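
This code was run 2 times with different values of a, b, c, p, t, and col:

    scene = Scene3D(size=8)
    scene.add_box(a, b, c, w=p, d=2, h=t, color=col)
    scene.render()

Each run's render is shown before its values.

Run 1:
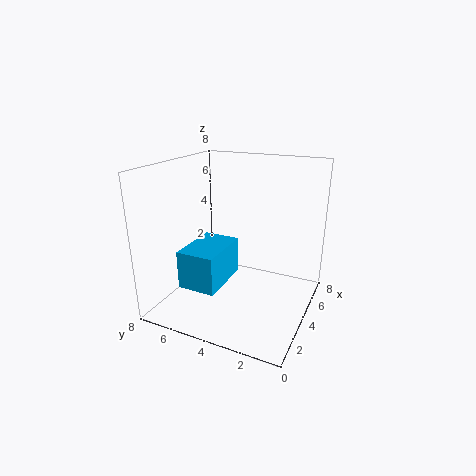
a = 1
b = 4
c = 2
p = 3
t = 2
col = 'deepskyblue'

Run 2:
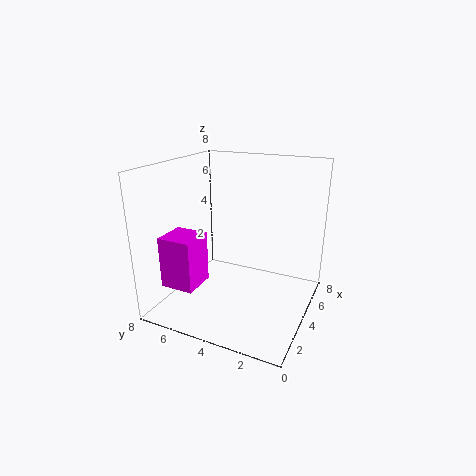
a = 2
b = 6
c = 1
p = 2
t = 3
col = 'magenta'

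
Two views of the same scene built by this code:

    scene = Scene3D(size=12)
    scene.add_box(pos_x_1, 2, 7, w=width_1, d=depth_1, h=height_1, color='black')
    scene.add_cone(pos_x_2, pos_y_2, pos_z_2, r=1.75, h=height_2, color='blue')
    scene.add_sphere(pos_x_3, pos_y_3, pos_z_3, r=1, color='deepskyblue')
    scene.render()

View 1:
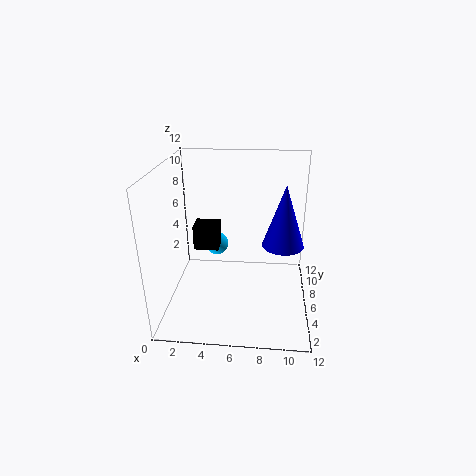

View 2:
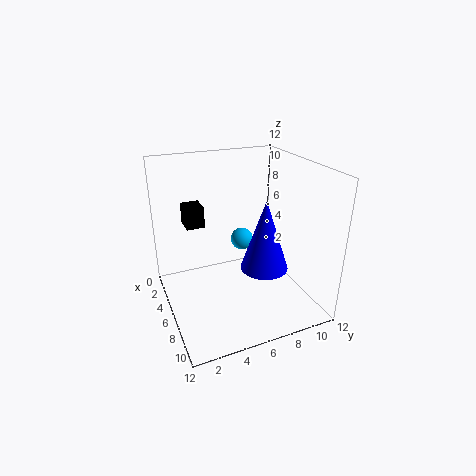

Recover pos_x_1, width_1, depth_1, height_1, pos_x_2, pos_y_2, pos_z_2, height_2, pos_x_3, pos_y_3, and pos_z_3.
pos_x_1 = 3.25; width_1 = 1.75; depth_1 = 1.5; height_1 = 1.75; pos_x_2 = 9.75; pos_y_2 = 6.5; pos_z_2 = 5.25; height_2 = 5.25; pos_x_3 = 4; pos_y_3 = 7.25; pos_z_3 = 4.75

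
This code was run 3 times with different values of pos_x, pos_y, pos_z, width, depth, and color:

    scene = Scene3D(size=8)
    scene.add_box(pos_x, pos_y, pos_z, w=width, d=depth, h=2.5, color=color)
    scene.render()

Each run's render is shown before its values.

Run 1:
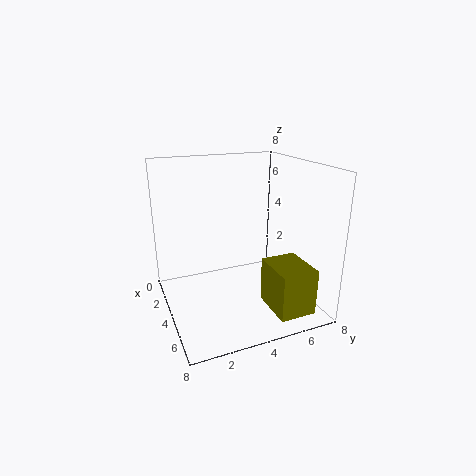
pos_x = 5; pos_y = 5; pos_z = 0.5; width = 2.5; depth = 2; color = 'olive'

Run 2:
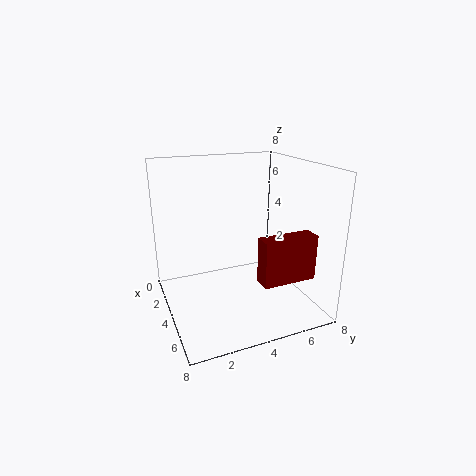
pos_x = 5.5; pos_y = 4.5; pos_z = 2; width = 1; depth = 3; color = 'maroon'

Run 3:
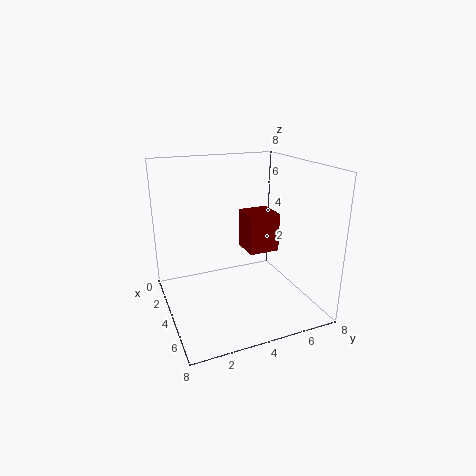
pos_x = 0.5; pos_y = 5.5; pos_z = 2; width = 2; depth = 2; color = 'maroon'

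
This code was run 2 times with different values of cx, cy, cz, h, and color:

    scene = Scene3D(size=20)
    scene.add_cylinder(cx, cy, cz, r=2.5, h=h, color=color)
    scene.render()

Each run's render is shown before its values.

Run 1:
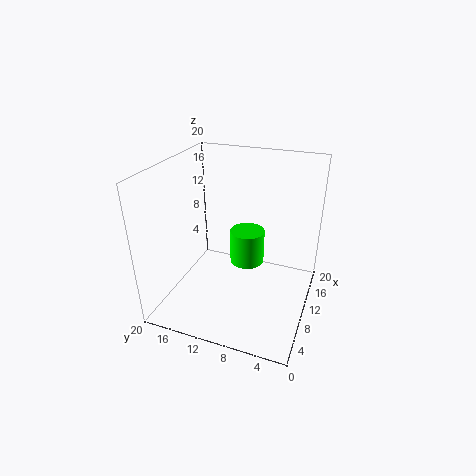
cx = 12.5
cy = 9.5
cz = 5
h = 5
color = 'lime'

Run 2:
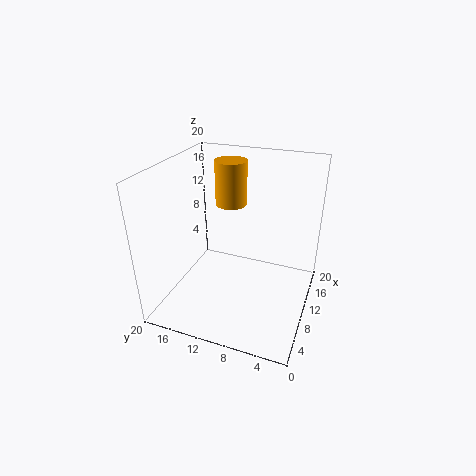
cx = 17.5
cy = 14
cz = 11.5
h = 7
color = 'orange'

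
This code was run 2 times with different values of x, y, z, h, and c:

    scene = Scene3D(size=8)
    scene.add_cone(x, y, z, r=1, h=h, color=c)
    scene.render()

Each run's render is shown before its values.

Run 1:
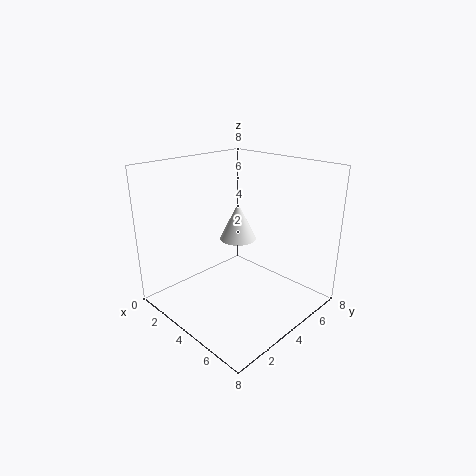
x = 4, y = 4, z = 4, h = 2, c = 'white'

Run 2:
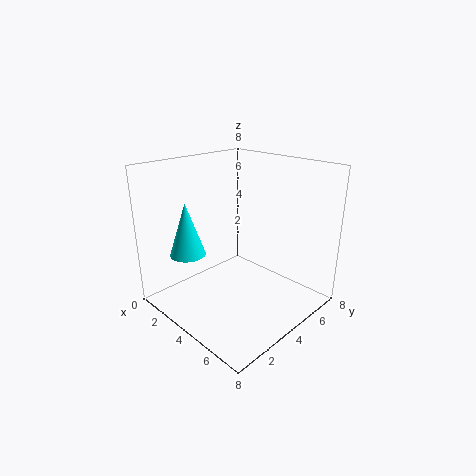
x = 2, y = 2, z = 3, h = 3, c = 'cyan'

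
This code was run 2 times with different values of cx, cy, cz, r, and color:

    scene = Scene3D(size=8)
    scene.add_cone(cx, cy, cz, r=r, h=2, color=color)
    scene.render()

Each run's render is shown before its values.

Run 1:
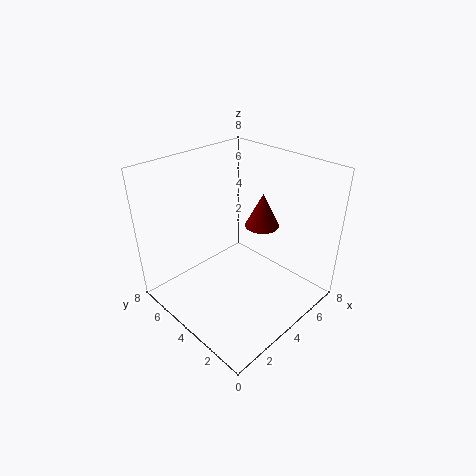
cx = 6; cy = 4; cz = 4; r = 1; color = 'maroon'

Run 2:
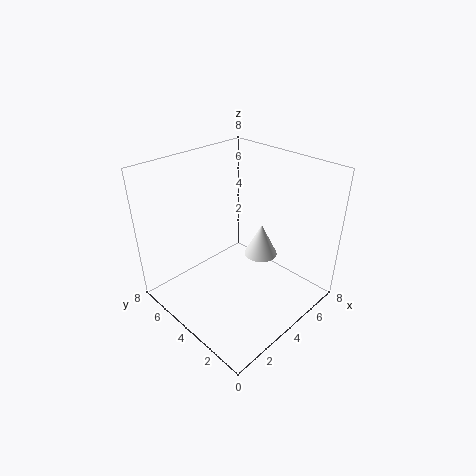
cx = 6; cy = 4; cz = 2; r = 1; color = 'white'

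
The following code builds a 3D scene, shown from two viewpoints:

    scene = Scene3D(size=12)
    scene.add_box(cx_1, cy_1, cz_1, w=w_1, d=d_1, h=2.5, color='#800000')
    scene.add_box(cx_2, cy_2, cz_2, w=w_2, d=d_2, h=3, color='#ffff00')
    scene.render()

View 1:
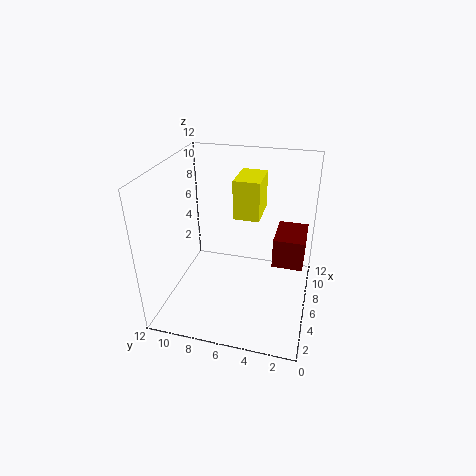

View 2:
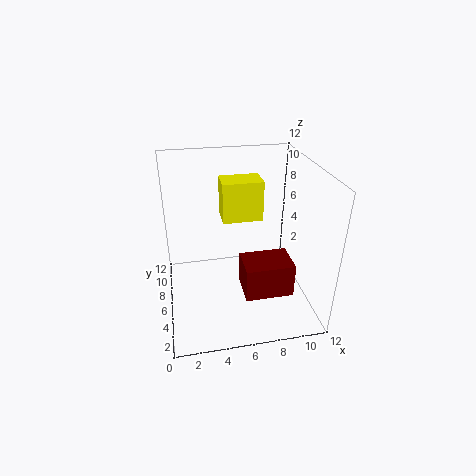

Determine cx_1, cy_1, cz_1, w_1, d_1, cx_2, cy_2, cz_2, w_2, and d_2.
cx_1 = 5.5; cy_1 = 0.5; cz_1 = 4; w_1 = 3.5; d_1 = 2.5; cx_2 = 4.5; cy_2 = 4; cz_2 = 8.5; w_2 = 3; d_2 = 2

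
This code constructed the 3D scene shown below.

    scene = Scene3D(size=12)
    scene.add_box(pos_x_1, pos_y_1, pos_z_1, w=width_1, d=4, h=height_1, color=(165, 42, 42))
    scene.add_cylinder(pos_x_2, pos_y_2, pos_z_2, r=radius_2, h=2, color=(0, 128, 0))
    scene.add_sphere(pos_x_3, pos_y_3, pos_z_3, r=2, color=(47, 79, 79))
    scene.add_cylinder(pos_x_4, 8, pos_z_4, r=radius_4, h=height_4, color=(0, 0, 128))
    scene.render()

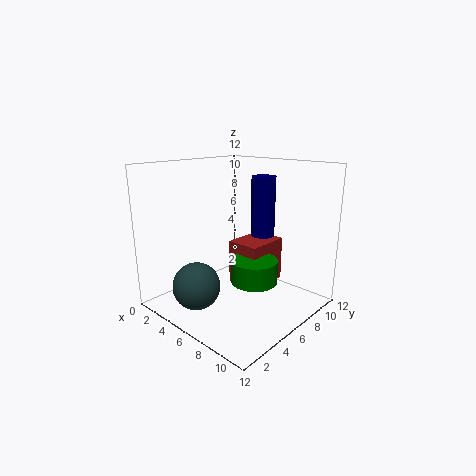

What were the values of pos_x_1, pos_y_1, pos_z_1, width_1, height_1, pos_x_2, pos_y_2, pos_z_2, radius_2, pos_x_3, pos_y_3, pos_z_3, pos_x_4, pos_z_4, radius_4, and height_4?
pos_x_1 = 4; pos_y_1 = 7; pos_z_1 = 1; width_1 = 3; height_1 = 4; pos_x_2 = 7; pos_y_2 = 7; pos_z_2 = 2; radius_2 = 2; pos_x_3 = 4; pos_y_3 = 3; pos_z_3 = 2; pos_x_4 = 7; pos_z_4 = 6; radius_4 = 1; height_4 = 5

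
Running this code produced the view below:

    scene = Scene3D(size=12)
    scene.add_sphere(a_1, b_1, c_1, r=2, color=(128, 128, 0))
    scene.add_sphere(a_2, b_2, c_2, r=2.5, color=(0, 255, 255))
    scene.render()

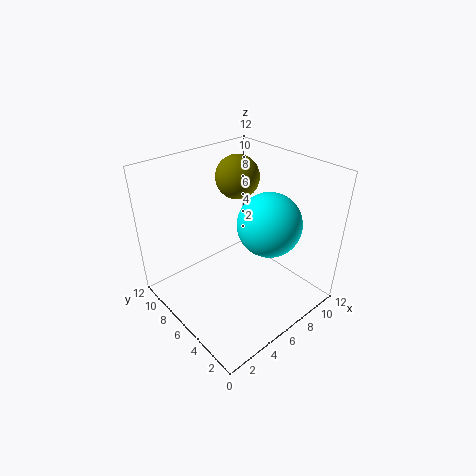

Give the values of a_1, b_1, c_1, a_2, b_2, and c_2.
a_1 = 9; b_1 = 9.5; c_1 = 9.5; a_2 = 7; b_2 = 3.5; c_2 = 8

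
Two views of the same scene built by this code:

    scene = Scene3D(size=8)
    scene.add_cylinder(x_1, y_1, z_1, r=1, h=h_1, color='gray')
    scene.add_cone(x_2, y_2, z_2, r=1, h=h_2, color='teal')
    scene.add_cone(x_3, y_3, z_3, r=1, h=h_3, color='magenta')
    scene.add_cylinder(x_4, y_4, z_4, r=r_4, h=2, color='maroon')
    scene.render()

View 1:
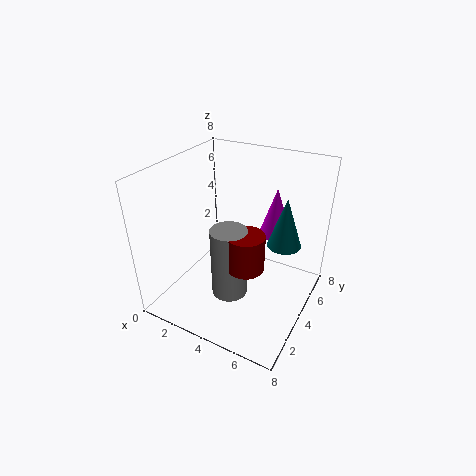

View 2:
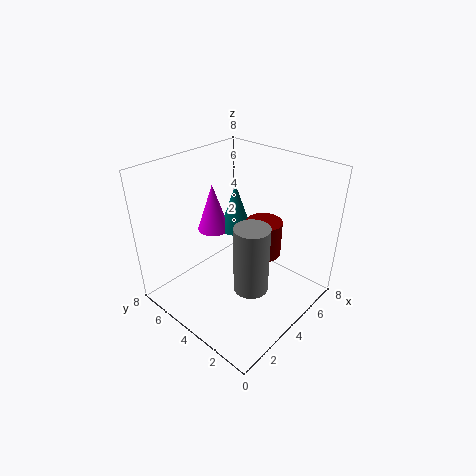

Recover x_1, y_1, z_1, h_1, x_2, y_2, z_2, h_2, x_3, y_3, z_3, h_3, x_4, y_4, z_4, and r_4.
x_1 = 4; y_1 = 3; z_1 = 1; h_1 = 4; x_2 = 6; y_2 = 6; z_2 = 3; h_2 = 3; x_3 = 5; y_3 = 7; z_3 = 3; h_3 = 3; x_4 = 5; y_4 = 3; z_4 = 3; r_4 = 1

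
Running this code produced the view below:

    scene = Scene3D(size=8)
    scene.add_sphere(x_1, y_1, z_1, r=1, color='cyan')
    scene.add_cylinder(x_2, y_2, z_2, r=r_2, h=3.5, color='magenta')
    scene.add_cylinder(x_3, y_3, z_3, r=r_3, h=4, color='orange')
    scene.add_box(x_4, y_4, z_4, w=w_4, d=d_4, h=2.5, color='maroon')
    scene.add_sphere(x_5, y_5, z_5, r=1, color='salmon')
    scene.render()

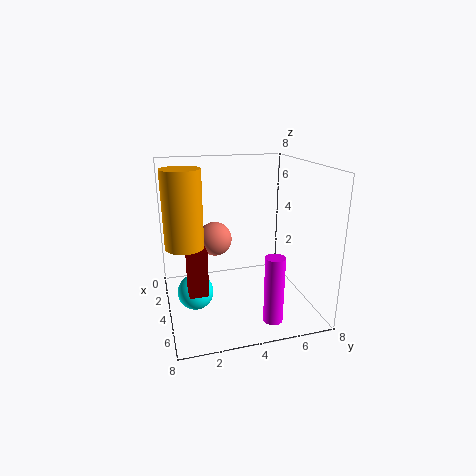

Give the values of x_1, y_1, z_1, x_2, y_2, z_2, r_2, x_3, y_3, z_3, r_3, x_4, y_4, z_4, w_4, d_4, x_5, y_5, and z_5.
x_1 = 4; y_1 = 1.5; z_1 = 1; x_2 = 7; y_2 = 5; z_2 = 0.5; r_2 = 0.5; x_3 = 4.5; y_3 = 1; z_3 = 4; r_3 = 1; x_4 = 4.5; y_4 = 1; z_4 = 1.5; w_4 = 1; d_4 = 1; x_5 = 2.5; y_5 = 3; z_5 = 3.5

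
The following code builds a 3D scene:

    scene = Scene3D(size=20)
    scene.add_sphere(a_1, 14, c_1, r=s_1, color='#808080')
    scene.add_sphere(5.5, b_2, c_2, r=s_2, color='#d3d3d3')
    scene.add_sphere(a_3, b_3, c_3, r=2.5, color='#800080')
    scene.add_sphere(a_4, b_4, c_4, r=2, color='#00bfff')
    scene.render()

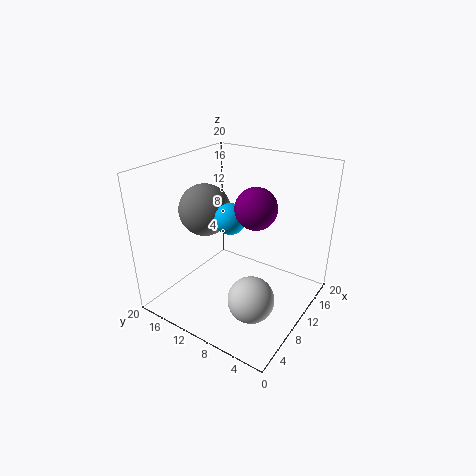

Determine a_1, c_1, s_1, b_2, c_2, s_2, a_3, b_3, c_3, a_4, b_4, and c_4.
a_1 = 8
c_1 = 14
s_1 = 3.5
b_2 = 5
c_2 = 4.5
s_2 = 3
a_3 = 7
b_3 = 5.5
c_3 = 16.5
a_4 = 7.5
b_4 = 9.5
c_4 = 14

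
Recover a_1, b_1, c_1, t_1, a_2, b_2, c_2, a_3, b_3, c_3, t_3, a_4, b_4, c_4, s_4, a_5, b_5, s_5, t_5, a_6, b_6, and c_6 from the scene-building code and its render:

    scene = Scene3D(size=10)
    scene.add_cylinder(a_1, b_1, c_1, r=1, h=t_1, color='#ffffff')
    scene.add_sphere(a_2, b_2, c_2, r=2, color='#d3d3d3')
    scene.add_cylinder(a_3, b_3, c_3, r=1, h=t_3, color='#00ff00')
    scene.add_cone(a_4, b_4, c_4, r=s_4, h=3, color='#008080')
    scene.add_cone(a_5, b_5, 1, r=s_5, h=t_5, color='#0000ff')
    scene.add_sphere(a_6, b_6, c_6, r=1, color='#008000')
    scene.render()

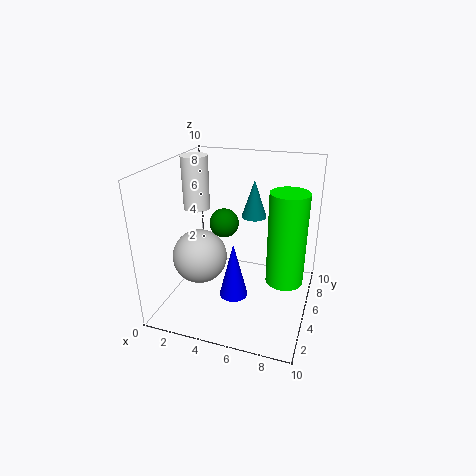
a_1 = 1
b_1 = 7
c_1 = 6
t_1 = 4
a_2 = 2
b_2 = 5
c_2 = 3
a_3 = 9
b_3 = 1
c_3 = 5
t_3 = 5
a_4 = 5
b_4 = 9
c_4 = 5
s_4 = 1
a_5 = 5
b_5 = 4
s_5 = 1
t_5 = 4
a_6 = 4
b_6 = 5
c_6 = 6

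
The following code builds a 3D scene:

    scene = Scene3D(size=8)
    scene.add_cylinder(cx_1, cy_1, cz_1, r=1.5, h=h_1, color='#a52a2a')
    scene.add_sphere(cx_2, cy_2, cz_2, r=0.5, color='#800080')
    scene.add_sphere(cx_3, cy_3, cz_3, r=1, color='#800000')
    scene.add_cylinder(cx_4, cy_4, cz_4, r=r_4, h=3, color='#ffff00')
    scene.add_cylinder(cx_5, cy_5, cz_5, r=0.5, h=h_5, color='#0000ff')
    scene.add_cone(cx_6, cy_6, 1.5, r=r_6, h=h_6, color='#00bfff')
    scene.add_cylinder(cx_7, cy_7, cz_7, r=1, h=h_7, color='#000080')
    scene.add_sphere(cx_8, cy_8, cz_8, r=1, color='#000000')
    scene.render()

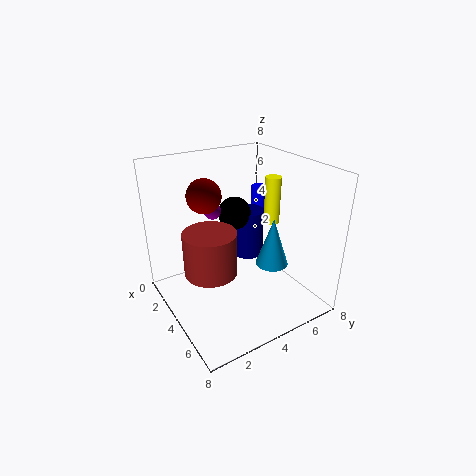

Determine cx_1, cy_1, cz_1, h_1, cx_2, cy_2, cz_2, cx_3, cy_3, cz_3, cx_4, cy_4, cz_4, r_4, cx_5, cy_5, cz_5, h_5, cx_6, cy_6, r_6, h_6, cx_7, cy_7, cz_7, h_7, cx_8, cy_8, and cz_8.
cx_1 = 3.5; cy_1 = 2.5; cz_1 = 2; h_1 = 2.5; cx_2 = 2; cy_2 = 3.5; cz_2 = 5; cx_3 = 2; cy_3 = 3; cz_3 = 6; cx_4 = 2.5; cy_4 = 7.5; cz_4 = 3.5; r_4 = 0.5; cx_5 = 1; cy_5 = 7.5; cz_5 = 4; h_5 = 1.5; cx_6 = 4; cy_6 = 6.5; r_6 = 1; h_6 = 3; cx_7 = 2; cy_7 = 6; cz_7 = 1.5; h_7 = 3; cx_8 = 2; cy_8 = 5; cz_8 = 4.5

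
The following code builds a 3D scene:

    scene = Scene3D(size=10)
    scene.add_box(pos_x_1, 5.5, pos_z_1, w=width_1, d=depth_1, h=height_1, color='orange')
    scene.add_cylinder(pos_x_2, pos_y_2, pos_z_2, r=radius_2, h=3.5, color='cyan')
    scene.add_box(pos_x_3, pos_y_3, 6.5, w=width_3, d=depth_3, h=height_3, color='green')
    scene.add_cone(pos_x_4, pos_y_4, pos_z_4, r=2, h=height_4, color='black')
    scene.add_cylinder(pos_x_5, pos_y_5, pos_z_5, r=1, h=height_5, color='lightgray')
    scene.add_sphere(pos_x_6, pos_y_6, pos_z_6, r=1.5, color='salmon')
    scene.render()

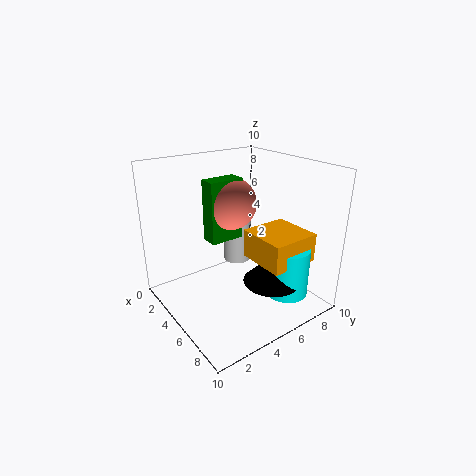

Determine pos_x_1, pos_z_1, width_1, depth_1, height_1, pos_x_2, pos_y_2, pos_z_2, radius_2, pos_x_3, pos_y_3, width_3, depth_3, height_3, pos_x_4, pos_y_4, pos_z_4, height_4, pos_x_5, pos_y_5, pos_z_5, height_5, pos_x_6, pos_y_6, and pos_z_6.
pos_x_1 = 5, pos_z_1 = 3.5, width_1 = 3.5, depth_1 = 3.5, height_1 = 2, pos_x_2 = 7.5, pos_y_2 = 7.5, pos_z_2 = 1, radius_2 = 1.5, pos_x_3 = 6.5, pos_y_3 = 1.5, width_3 = 1, depth_3 = 2, height_3 = 3.5, pos_x_4 = 7, pos_y_4 = 6.5, pos_z_4 = 2, height_4 = 2, pos_x_5 = 3.5, pos_y_5 = 6, pos_z_5 = 2.5, height_5 = 4, pos_x_6 = 7, pos_y_6 = 3, pos_z_6 = 8.5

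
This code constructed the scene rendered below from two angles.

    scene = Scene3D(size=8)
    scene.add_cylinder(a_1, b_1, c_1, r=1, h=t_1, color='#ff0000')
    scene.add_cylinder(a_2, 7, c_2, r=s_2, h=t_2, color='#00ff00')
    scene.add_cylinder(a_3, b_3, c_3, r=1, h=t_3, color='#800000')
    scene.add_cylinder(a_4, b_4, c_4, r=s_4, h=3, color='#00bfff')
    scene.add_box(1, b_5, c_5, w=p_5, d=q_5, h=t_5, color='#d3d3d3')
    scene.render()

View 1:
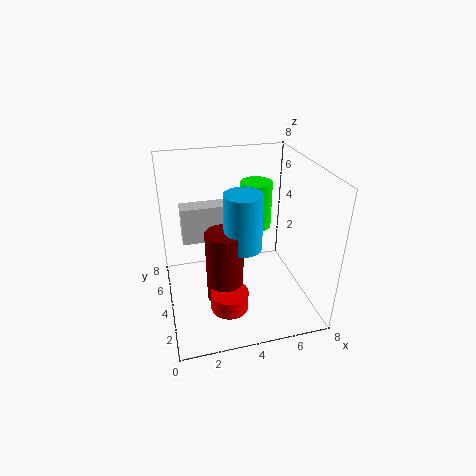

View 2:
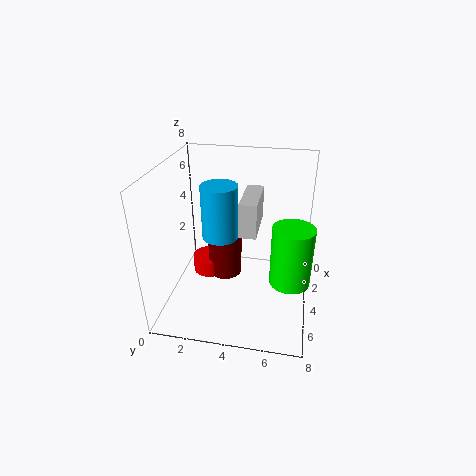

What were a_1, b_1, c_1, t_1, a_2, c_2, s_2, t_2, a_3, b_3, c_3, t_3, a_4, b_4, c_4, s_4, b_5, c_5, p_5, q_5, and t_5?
a_1 = 3; b_1 = 2; c_1 = 1; t_1 = 1; a_2 = 6; c_2 = 3; s_2 = 1; t_2 = 3; a_3 = 3; b_3 = 3; c_3 = 1; t_3 = 4; a_4 = 4; b_4 = 3; c_4 = 4; s_4 = 1; b_5 = 4; c_5 = 4; p_5 = 3; q_5 = 1; t_5 = 2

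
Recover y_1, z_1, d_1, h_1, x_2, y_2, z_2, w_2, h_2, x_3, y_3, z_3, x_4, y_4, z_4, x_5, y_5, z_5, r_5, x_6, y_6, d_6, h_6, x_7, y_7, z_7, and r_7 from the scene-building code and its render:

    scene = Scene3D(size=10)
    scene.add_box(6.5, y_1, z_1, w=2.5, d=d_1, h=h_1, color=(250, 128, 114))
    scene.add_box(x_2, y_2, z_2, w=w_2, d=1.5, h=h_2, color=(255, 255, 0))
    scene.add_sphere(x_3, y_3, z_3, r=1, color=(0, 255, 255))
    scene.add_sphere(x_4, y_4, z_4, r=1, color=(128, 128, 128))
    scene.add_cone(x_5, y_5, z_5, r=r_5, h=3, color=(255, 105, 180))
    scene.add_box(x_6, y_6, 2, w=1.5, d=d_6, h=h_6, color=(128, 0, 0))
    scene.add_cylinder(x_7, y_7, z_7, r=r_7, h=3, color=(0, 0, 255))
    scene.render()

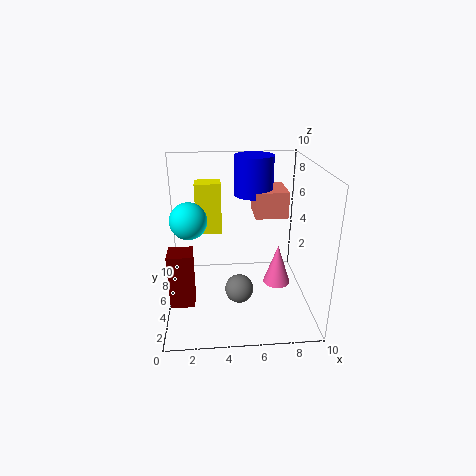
y_1 = 7; z_1 = 5.5; d_1 = 3; h_1 = 2; x_2 = 2; y_2 = 8; z_2 = 4; w_2 = 2; h_2 = 4; x_3 = 2; y_3 = 1; z_3 = 8; x_4 = 5; y_4 = 4; z_4 = 1.5; x_5 = 8; y_5 = 5.5; z_5 = 1; r_5 = 1; x_6 = 0.5; y_6 = 1.5; d_6 = 1.5; h_6 = 3.5; x_7 = 6.5; y_7 = 8.5; z_7 = 7; r_7 = 1.5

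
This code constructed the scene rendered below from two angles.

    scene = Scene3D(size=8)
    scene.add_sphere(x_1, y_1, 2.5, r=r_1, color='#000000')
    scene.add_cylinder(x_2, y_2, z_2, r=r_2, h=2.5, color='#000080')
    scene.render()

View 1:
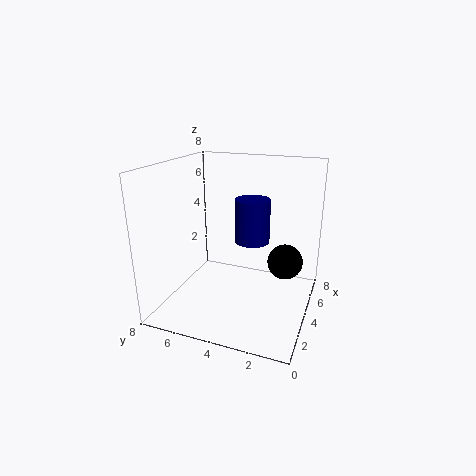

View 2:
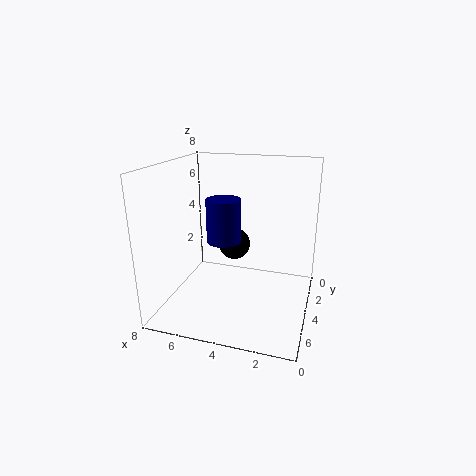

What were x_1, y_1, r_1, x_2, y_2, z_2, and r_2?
x_1 = 5; y_1 = 1.5; r_1 = 1; x_2 = 5; y_2 = 3.5; z_2 = 3.5; r_2 = 1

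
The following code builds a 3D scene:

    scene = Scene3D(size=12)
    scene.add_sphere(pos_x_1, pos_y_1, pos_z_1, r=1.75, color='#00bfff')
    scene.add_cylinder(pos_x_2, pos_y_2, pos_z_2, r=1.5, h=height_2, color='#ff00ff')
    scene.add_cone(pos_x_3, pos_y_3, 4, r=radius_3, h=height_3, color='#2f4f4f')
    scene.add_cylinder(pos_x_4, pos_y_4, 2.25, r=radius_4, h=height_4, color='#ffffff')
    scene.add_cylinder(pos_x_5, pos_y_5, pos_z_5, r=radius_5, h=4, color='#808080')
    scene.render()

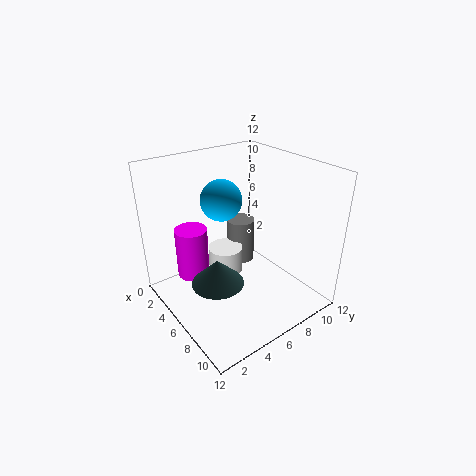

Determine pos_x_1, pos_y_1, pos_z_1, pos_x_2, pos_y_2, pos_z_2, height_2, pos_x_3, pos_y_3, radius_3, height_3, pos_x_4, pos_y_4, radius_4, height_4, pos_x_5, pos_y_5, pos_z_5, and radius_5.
pos_x_1 = 4
pos_y_1 = 5.75
pos_z_1 = 8.75
pos_x_2 = 1.5
pos_y_2 = 4
pos_z_2 = 0.75
height_2 = 4.75
pos_x_3 = 7.75
pos_y_3 = 2.75
radius_3 = 2
height_3 = 2
pos_x_4 = 4.5
pos_y_4 = 5.75
radius_4 = 1.5
height_4 = 2.25
pos_x_5 = 3.75
pos_y_5 = 8
pos_z_5 = 2.25
radius_5 = 1.25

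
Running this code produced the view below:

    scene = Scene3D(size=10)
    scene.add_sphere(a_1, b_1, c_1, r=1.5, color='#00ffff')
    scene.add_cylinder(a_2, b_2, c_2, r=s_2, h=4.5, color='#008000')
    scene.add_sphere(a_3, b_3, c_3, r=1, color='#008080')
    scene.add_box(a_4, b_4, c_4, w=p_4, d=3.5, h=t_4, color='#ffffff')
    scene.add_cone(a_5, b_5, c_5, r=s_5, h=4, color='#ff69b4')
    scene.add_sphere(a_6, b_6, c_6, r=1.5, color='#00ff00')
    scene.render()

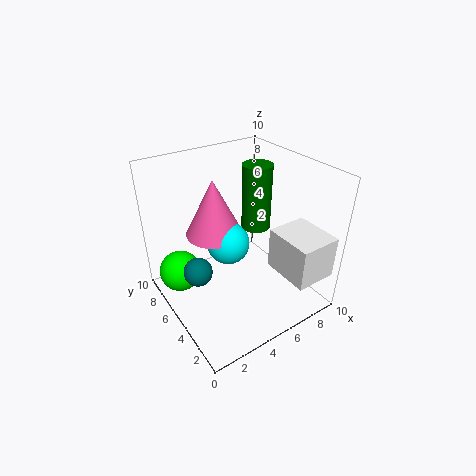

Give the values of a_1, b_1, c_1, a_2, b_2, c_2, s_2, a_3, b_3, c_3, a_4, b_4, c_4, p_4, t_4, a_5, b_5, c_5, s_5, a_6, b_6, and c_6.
a_1 = 4.5; b_1 = 5.5; c_1 = 4.5; a_2 = 6.5; b_2 = 5; c_2 = 5.5; s_2 = 1; a_3 = 2; b_3 = 5.5; c_3 = 3; a_4 = 7; b_4 = 0.5; c_4 = 2.5; p_4 = 3; t_4 = 3; a_5 = 4; b_5 = 6.5; c_5 = 5; s_5 = 2; a_6 = 1.5; b_6 = 7.5; c_6 = 2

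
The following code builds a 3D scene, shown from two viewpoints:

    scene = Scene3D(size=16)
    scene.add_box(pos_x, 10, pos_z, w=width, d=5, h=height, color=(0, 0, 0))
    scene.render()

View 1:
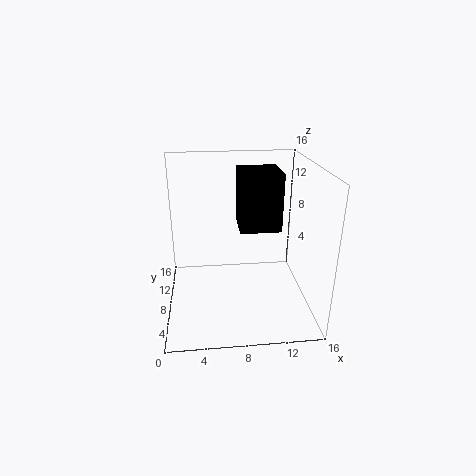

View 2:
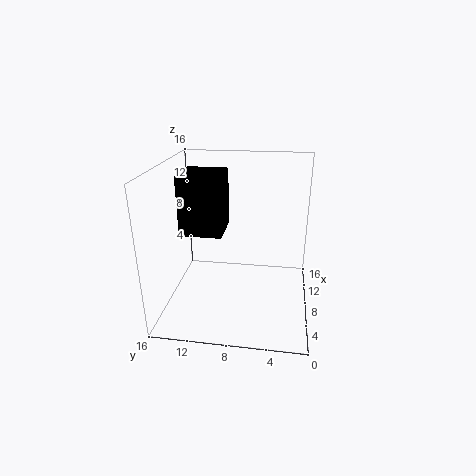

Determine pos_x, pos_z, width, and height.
pos_x = 8.5
pos_z = 7.5
width = 5
height = 7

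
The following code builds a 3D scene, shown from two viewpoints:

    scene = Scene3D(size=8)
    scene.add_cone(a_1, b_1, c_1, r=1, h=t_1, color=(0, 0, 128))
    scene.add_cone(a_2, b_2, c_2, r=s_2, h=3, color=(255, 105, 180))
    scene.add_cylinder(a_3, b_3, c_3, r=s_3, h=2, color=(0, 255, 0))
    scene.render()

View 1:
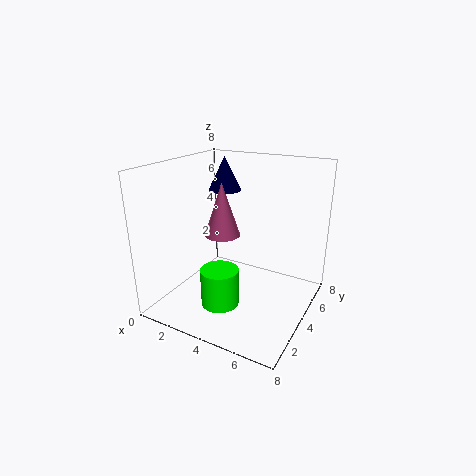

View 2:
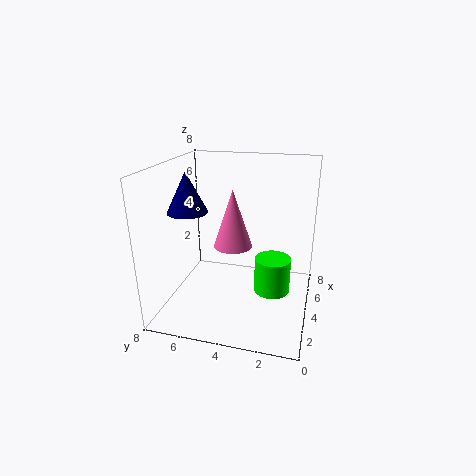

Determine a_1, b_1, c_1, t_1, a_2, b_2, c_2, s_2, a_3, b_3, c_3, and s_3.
a_1 = 2, b_1 = 6, c_1 = 6, t_1 = 2, a_2 = 3, b_2 = 4, c_2 = 4, s_2 = 1, a_3 = 4, b_3 = 2, c_3 = 1, s_3 = 1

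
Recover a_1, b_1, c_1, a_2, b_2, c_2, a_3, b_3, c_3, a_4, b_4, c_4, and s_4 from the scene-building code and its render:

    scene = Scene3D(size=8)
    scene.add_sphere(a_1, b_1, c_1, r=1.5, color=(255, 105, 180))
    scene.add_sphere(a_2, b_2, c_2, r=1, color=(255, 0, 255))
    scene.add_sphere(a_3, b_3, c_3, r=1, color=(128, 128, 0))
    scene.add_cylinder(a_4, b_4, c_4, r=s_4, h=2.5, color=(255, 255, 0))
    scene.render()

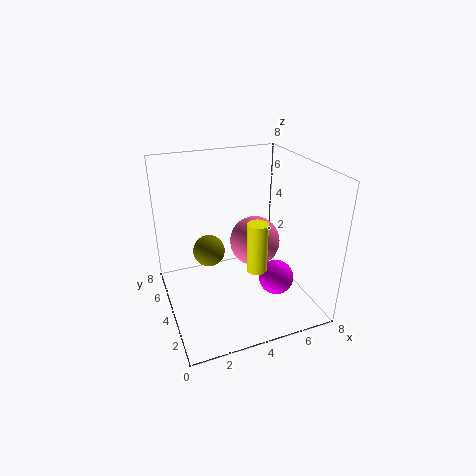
a_1 = 5.5, b_1 = 5, c_1 = 3, a_2 = 6, b_2 = 3, c_2 = 1.5, a_3 = 3, b_3 = 6.5, c_3 = 2, a_4 = 4, b_4 = 1.5, c_4 = 3.5, s_4 = 0.5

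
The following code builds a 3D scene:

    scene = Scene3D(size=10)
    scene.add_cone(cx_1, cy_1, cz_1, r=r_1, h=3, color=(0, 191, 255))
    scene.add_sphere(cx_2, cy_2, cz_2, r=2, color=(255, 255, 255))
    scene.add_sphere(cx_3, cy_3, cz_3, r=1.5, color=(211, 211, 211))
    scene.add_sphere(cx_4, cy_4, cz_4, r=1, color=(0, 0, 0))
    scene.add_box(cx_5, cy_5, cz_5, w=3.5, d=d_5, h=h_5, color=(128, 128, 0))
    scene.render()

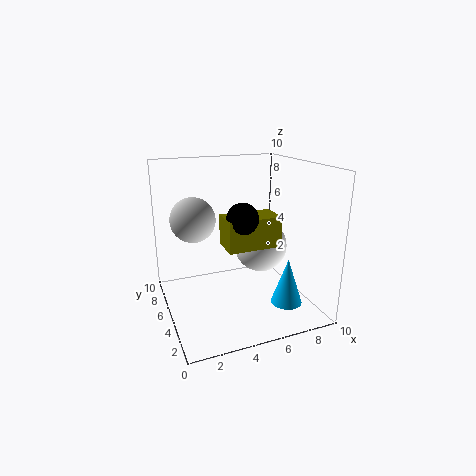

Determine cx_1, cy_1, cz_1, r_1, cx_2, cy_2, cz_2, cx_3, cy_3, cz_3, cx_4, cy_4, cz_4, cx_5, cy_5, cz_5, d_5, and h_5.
cx_1 = 7
cy_1 = 1.5
cz_1 = 1.5
r_1 = 1
cx_2 = 7.5
cy_2 = 6.5
cz_2 = 3.5
cx_3 = 2
cy_3 = 5.5
cz_3 = 6.5
cx_4 = 4.5
cy_4 = 3
cz_4 = 7
cx_5 = 3.5
cy_5 = 2.5
cz_5 = 5
d_5 = 2
h_5 = 2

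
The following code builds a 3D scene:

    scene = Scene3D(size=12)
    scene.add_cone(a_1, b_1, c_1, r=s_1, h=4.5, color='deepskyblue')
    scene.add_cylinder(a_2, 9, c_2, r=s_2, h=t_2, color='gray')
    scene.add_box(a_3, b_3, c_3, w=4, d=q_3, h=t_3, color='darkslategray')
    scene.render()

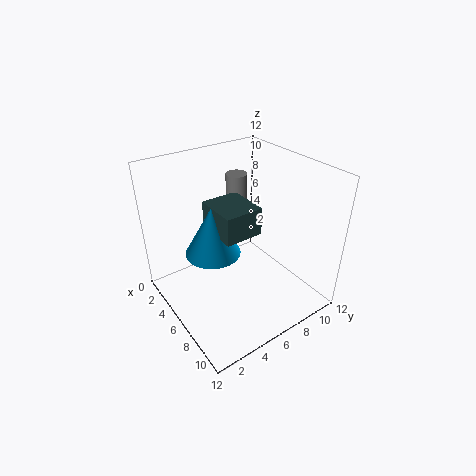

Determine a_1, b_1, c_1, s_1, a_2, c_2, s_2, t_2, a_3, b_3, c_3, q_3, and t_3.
a_1 = 3.5; b_1 = 5; c_1 = 3.5; s_1 = 2.5; a_2 = 1.5; c_2 = 5; s_2 = 1; t_2 = 4.5; a_3 = 2; b_3 = 5; c_3 = 5.5; q_3 = 3.5; t_3 = 2.5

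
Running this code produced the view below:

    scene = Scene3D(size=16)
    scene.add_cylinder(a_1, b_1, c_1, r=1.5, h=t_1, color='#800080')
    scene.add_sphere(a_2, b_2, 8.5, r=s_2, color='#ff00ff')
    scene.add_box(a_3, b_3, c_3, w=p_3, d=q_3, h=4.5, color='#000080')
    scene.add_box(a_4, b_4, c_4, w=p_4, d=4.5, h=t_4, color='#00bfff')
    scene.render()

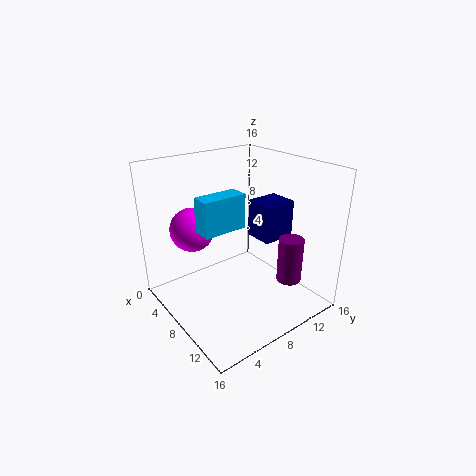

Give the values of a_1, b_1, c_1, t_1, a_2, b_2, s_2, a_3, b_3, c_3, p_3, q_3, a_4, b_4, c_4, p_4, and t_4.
a_1 = 10.5; b_1 = 14; c_1 = 1.5; t_1 = 5.5; a_2 = 4; b_2 = 4.5; s_2 = 2.5; a_3 = 5.5; b_3 = 11.5; c_3 = 6.5; p_3 = 3.5; q_3 = 4; a_4 = 8.5; b_4 = 2.5; c_4 = 10.5; p_4 = 2; t_4 = 3.5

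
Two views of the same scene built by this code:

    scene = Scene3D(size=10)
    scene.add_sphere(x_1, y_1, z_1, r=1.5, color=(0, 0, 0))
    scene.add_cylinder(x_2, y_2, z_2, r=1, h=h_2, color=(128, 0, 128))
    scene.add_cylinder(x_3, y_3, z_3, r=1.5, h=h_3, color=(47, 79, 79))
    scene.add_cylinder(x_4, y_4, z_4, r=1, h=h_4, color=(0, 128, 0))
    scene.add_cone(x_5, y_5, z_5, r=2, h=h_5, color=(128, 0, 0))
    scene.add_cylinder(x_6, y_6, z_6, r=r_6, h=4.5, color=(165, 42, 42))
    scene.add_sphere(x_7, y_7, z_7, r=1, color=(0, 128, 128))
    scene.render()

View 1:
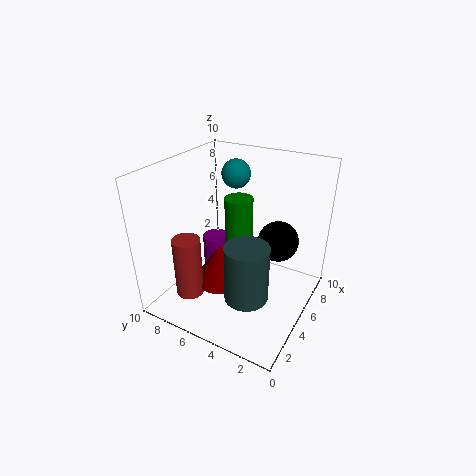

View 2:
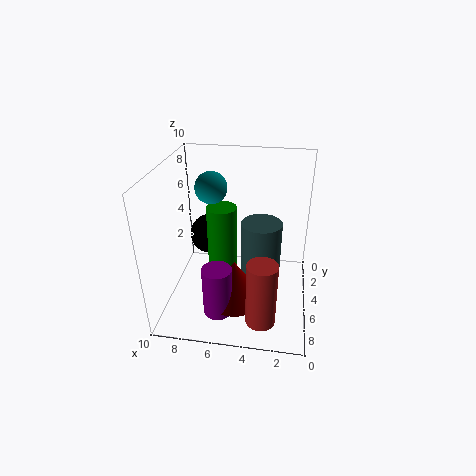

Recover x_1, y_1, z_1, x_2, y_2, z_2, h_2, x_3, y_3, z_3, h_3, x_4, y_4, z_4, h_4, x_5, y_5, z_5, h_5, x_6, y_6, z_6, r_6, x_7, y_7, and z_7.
x_1 = 7.5
y_1 = 3
z_1 = 4
x_2 = 6
y_2 = 7.5
z_2 = 0.5
h_2 = 3.5
x_3 = 3.5
y_3 = 3.5
z_3 = 1.5
h_3 = 4
x_4 = 6
y_4 = 5.5
z_4 = 3
h_4 = 4.5
x_5 = 5
y_5 = 6.5
z_5 = 1
h_5 = 3
x_6 = 3
y_6 = 8
z_6 = 0.5
r_6 = 1
x_7 = 6.5
y_7 = 6
z_7 = 9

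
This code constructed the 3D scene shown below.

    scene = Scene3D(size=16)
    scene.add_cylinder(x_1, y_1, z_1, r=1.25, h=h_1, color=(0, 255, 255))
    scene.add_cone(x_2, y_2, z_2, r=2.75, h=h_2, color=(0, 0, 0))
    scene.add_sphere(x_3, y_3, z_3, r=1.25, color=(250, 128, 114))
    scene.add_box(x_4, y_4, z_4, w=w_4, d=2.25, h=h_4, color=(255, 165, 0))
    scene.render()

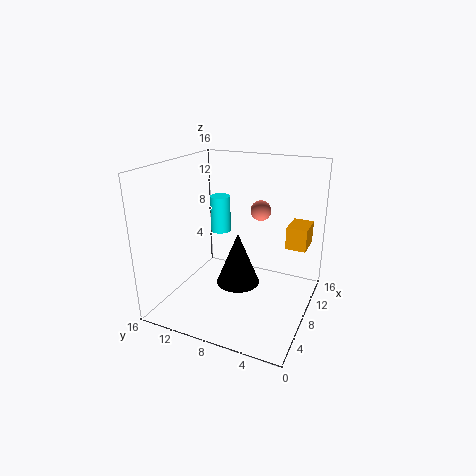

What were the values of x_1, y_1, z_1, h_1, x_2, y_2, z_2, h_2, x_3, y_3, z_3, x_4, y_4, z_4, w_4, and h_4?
x_1 = 12; y_1 = 12.25; z_1 = 6.75; h_1 = 4.5; x_2 = 11.25; y_2 = 9.5; z_2 = 0.25; h_2 = 6.75; x_3 = 13; y_3 = 7.25; z_3 = 9.75; x_4 = 9.5; y_4 = 0.75; z_4 = 7; w_4 = 3.25; h_4 = 2.5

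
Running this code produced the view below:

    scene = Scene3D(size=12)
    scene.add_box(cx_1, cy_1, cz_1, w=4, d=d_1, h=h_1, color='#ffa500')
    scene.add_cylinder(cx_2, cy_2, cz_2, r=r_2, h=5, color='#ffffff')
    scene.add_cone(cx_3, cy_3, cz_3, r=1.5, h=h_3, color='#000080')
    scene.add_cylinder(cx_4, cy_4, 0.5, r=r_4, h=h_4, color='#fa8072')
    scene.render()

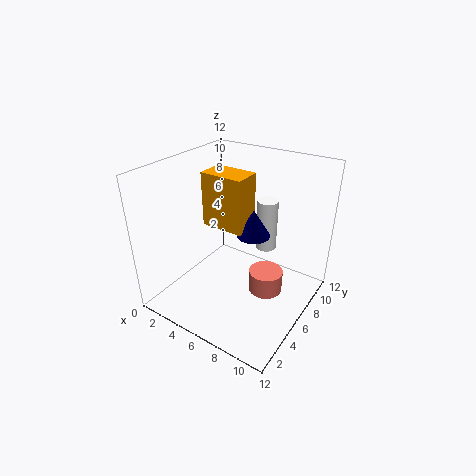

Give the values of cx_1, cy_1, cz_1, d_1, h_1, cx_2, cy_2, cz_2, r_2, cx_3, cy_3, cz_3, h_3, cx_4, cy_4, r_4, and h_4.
cx_1 = 1.5, cy_1 = 7, cz_1 = 5.5, d_1 = 2.5, h_1 = 5, cx_2 = 6, cy_2 = 11, cz_2 = 2.5, r_2 = 1, cx_3 = 6, cy_3 = 8.5, cz_3 = 5, h_3 = 2.5, cx_4 = 8, cy_4 = 7.5, r_4 = 1.5, h_4 = 2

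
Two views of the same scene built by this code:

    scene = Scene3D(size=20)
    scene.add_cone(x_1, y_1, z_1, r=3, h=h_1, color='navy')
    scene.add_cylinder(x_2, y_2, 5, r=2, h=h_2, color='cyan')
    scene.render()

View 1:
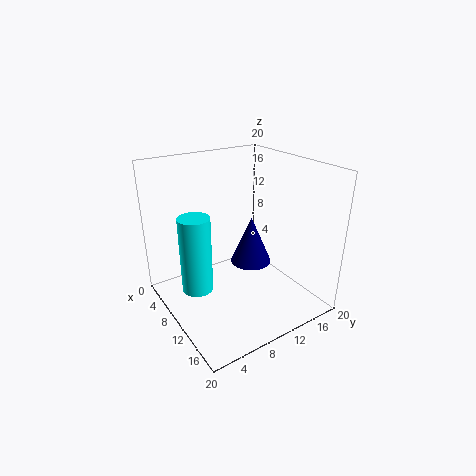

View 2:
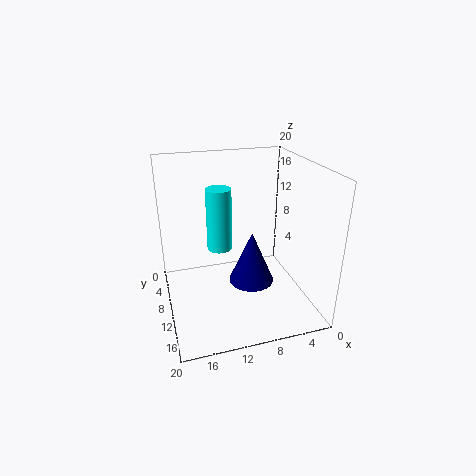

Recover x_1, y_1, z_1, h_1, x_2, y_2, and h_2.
x_1 = 9
y_1 = 13
z_1 = 5
h_1 = 7
x_2 = 11
y_2 = 3
h_2 = 10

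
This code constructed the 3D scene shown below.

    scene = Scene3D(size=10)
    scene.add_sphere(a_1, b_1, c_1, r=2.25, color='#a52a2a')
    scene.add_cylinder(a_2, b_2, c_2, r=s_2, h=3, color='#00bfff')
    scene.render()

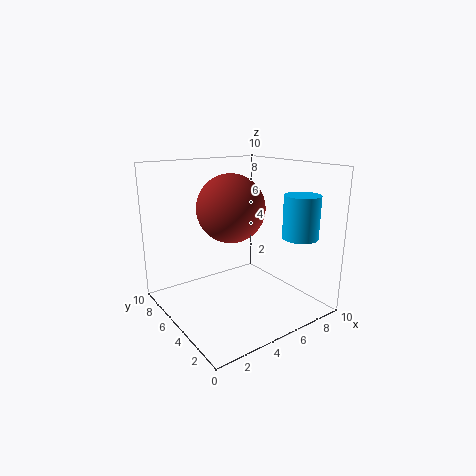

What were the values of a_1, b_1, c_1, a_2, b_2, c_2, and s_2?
a_1 = 4.25, b_1 = 4.75, c_1 = 7.25, a_2 = 8.5, b_2 = 2.5, c_2 = 5, s_2 = 1.25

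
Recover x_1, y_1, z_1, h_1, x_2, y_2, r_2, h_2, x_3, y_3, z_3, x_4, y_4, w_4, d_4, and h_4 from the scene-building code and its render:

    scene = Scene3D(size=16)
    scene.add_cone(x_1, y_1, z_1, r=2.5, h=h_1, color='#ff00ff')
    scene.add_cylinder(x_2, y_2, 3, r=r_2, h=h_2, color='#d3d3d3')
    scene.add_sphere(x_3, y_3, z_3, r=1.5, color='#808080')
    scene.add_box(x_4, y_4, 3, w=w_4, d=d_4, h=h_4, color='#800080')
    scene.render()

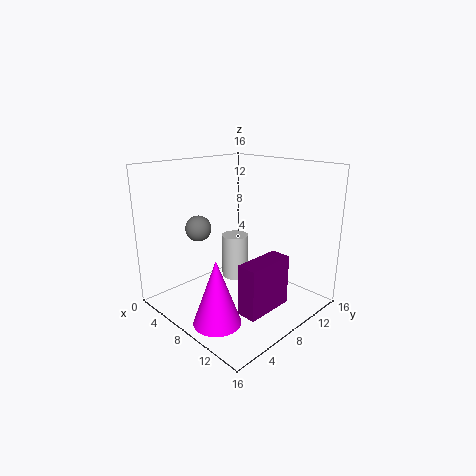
x_1 = 10; y_1 = 3; z_1 = 0.5; h_1 = 7; x_2 = 7; y_2 = 8.5; r_2 = 1.5; h_2 = 5; x_3 = 3.5; y_3 = 6; z_3 = 8.5; x_4 = 13; y_4 = 3; w_4 = 2; d_4 = 5; h_4 = 5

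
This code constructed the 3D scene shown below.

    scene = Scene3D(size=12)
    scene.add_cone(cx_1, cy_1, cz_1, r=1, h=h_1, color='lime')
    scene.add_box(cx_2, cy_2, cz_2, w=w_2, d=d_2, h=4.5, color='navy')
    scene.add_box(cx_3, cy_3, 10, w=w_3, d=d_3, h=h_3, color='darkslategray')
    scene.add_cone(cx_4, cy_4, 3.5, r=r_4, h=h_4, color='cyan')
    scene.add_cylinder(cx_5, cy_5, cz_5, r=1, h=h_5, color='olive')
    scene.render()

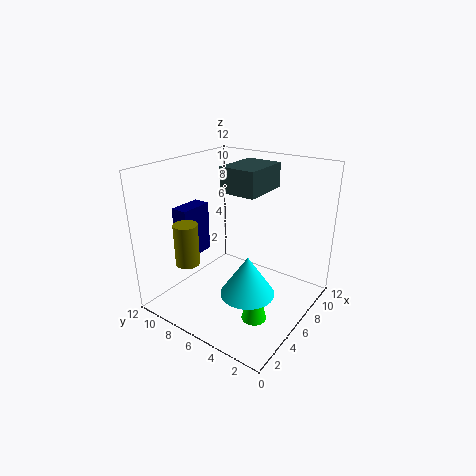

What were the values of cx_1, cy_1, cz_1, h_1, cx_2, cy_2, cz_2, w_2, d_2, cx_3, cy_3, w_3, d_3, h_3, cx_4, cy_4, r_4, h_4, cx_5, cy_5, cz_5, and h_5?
cx_1 = 4; cy_1 = 3; cz_1 = 0.5; h_1 = 4; cx_2 = 4; cy_2 = 10; cz_2 = 3.5; w_2 = 3; d_2 = 1.5; cx_3 = 5; cy_3 = 4; w_3 = 4; d_3 = 3; h_3 = 2; cx_4 = 3; cy_4 = 3; r_4 = 2; h_4 = 3; cx_5 = 3; cy_5 = 9; cz_5 = 4; h_5 = 3.5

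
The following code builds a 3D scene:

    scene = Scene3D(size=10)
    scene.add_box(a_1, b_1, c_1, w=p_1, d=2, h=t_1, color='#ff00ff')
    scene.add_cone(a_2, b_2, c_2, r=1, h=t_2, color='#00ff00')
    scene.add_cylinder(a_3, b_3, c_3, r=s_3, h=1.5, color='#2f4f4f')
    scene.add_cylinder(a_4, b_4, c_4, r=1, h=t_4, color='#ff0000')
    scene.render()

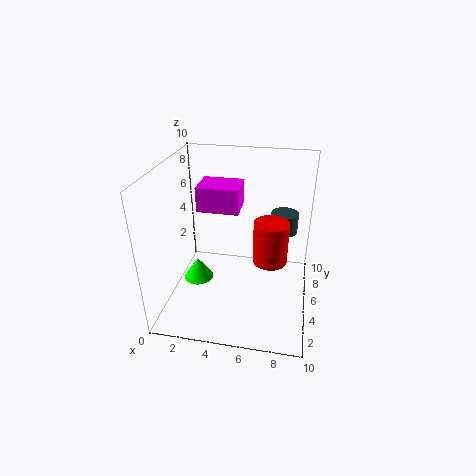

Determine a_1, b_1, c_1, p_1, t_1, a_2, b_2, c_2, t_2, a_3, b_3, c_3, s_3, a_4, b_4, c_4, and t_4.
a_1 = 3, b_1 = 2.5, c_1 = 8, p_1 = 2.5, t_1 = 1.5, a_2 = 2.5, b_2 = 3.5, c_2 = 2.5, t_2 = 1.5, a_3 = 8, b_3 = 7.5, c_3 = 4.5, s_3 = 1, a_4 = 7.5, b_4 = 2, c_4 = 5.5, t_4 = 2.5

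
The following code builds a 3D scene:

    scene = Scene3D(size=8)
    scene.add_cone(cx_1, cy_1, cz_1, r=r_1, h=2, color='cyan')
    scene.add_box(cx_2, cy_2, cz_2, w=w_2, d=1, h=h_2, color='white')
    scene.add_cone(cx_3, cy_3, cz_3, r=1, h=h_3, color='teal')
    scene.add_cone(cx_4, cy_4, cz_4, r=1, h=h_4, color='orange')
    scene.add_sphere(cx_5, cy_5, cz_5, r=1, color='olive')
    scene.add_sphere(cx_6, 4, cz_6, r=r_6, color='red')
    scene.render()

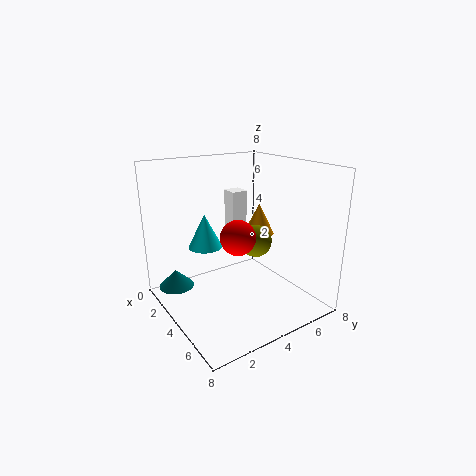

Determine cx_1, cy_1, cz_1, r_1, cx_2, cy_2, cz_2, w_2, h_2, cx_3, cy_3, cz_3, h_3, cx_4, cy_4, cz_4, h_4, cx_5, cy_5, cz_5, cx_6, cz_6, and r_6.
cx_1 = 2; cy_1 = 3; cz_1 = 3; r_1 = 1; cx_2 = 1; cy_2 = 5; cz_2 = 3; w_2 = 1; h_2 = 3; cx_3 = 2; cy_3 = 1; cz_3 = 1; h_3 = 1; cx_4 = 2; cy_4 = 7; cz_4 = 3; h_4 = 2; cx_5 = 3; cy_5 = 6; cz_5 = 3; cx_6 = 4; cz_6 = 4; r_6 = 1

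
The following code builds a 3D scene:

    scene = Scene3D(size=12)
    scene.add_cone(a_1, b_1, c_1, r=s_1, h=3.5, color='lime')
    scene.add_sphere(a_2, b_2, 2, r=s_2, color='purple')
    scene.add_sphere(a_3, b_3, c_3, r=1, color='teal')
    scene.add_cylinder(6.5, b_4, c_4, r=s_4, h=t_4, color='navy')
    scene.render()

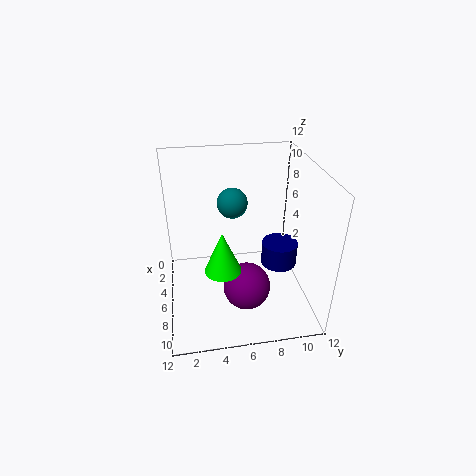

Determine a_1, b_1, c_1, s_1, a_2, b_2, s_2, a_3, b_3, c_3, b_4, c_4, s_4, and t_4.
a_1 = 7.5
b_1 = 4.5
c_1 = 4
s_1 = 1.5
a_2 = 7.5
b_2 = 6.5
s_2 = 2
a_3 = 9.5
b_3 = 5
c_3 = 11
b_4 = 9.5
c_4 = 3.5
s_4 = 1.5
t_4 = 2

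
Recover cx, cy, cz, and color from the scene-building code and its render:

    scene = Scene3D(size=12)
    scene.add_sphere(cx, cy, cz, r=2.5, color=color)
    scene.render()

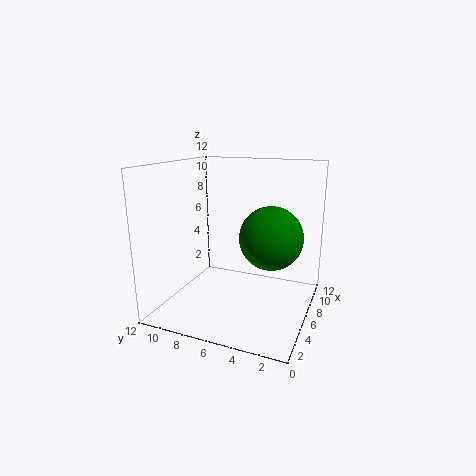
cx = 5.5; cy = 3; cz = 6.5; color = 'green'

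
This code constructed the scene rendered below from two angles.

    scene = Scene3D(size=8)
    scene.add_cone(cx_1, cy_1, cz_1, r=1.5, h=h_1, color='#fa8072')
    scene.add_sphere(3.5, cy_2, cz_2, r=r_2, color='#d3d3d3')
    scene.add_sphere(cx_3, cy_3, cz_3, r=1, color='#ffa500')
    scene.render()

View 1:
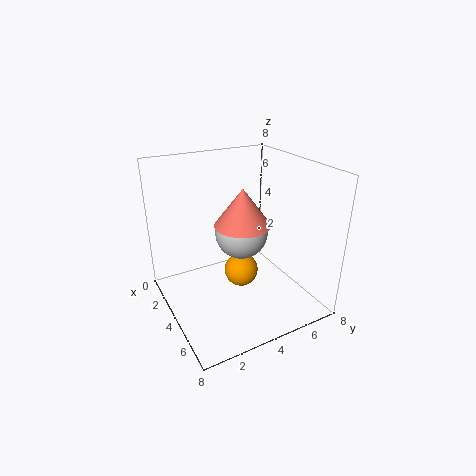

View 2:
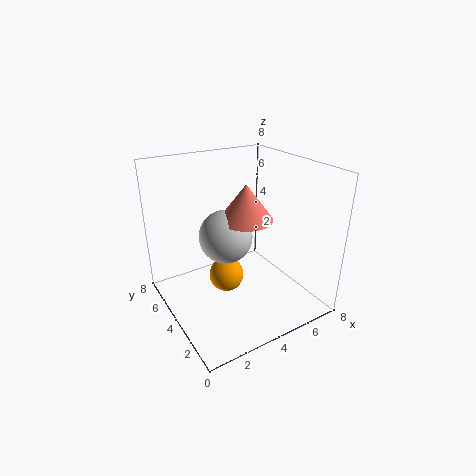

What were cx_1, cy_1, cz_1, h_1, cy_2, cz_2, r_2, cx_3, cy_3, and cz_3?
cx_1 = 4.5
cy_1 = 4
cz_1 = 5
h_1 = 2
cy_2 = 4.5
cz_2 = 4
r_2 = 1.5
cx_3 = 3.5
cy_3 = 4.5
cz_3 = 1.5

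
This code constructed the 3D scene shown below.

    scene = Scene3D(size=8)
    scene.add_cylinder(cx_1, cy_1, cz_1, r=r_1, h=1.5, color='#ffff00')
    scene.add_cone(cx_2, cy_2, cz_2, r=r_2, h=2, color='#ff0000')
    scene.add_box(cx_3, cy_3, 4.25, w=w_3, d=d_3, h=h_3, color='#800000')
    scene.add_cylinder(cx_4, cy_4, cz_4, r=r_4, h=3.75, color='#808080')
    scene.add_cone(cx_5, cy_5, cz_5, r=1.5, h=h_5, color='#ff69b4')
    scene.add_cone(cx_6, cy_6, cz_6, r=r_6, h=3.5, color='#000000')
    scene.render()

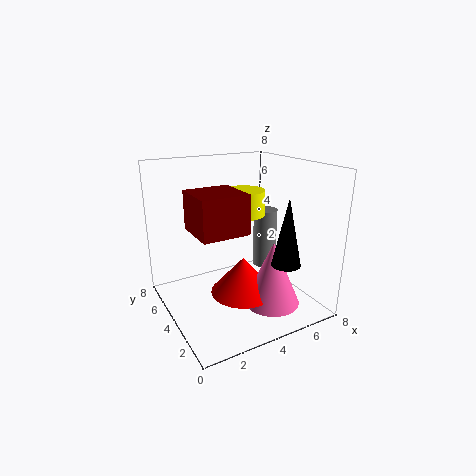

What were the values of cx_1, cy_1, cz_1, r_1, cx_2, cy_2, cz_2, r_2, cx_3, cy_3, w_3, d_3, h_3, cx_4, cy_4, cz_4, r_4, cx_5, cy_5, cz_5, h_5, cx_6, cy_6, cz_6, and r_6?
cx_1 = 5.25, cy_1 = 5.5, cz_1 = 4.75, r_1 = 1.25, cx_2 = 3.75, cy_2 = 3, cz_2 = 1.25, r_2 = 1.75, cx_3 = 1.75, cy_3 = 3.5, w_3 = 2.75, d_3 = 2.75, h_3 = 2.25, cx_4 = 7, cy_4 = 5.75, cz_4 = 1, r_4 = 0.75, cx_5 = 5, cy_5 = 2, cz_5 = 0.75, h_5 = 3.5, cx_6 = 5.25, cy_6 = 1.25, cz_6 = 3.25, r_6 = 0.75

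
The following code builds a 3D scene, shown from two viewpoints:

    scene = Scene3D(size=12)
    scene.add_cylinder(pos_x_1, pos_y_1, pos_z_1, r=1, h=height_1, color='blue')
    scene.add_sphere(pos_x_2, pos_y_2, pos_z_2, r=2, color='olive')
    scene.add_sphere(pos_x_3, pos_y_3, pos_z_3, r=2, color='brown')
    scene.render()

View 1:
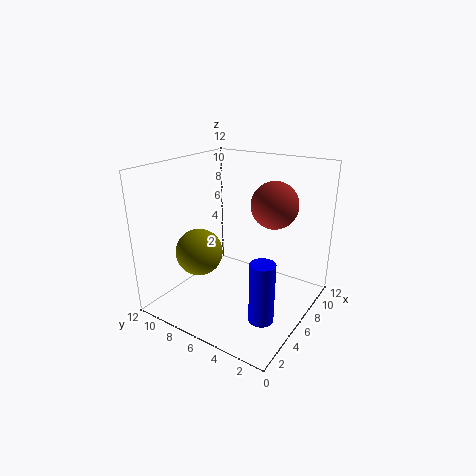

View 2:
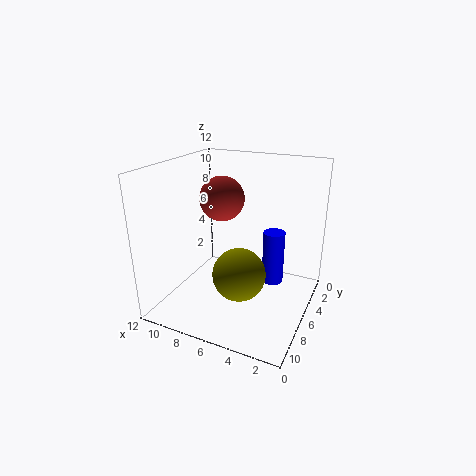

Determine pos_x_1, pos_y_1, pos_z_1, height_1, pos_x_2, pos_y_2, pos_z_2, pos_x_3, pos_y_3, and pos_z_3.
pos_x_1 = 4
pos_y_1 = 2.5
pos_z_1 = 0.5
height_1 = 5
pos_x_2 = 4.5
pos_y_2 = 9
pos_z_2 = 4.5
pos_x_3 = 8.5
pos_y_3 = 4
pos_z_3 = 8.5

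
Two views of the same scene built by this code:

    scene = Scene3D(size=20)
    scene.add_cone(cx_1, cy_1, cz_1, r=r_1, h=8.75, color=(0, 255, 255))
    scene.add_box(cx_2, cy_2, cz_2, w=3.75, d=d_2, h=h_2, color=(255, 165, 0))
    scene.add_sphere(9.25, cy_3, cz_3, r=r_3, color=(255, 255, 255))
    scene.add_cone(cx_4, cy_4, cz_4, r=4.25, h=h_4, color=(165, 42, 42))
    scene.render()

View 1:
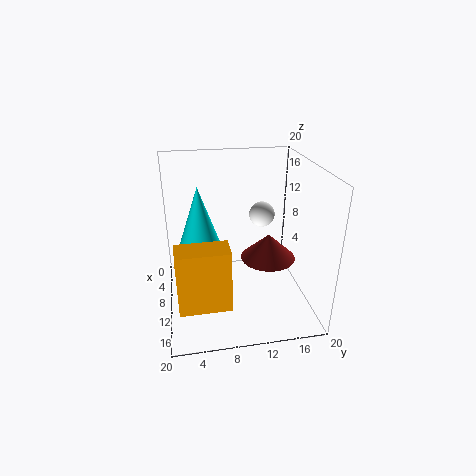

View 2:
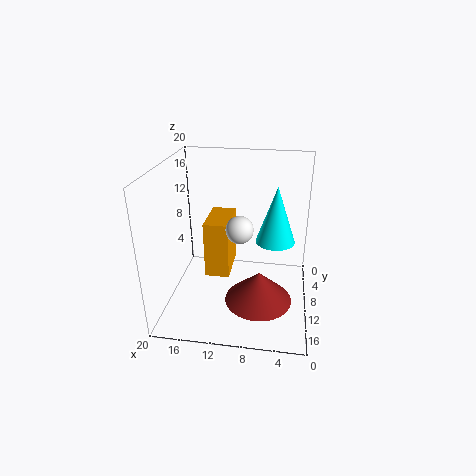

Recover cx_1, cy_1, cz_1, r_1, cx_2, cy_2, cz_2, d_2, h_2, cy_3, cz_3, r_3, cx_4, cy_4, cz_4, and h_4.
cx_1 = 5
cy_1 = 5
cz_1 = 7.25
r_1 = 3
cx_2 = 11.75
cy_2 = 1.25
cz_2 = 2
d_2 = 7
h_2 = 8.75
cy_3 = 13.5
cz_3 = 13
r_3 = 1.75
cx_4 = 6.5
cy_4 = 15.5
cz_4 = 4.25
h_4 = 4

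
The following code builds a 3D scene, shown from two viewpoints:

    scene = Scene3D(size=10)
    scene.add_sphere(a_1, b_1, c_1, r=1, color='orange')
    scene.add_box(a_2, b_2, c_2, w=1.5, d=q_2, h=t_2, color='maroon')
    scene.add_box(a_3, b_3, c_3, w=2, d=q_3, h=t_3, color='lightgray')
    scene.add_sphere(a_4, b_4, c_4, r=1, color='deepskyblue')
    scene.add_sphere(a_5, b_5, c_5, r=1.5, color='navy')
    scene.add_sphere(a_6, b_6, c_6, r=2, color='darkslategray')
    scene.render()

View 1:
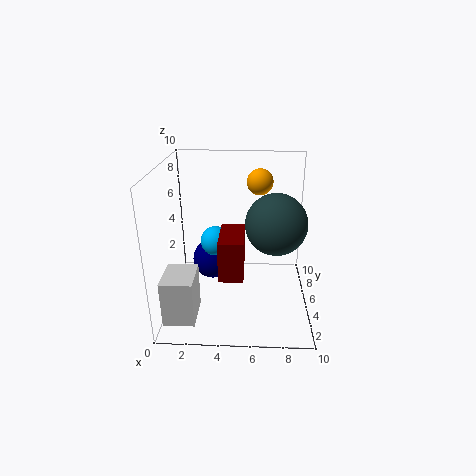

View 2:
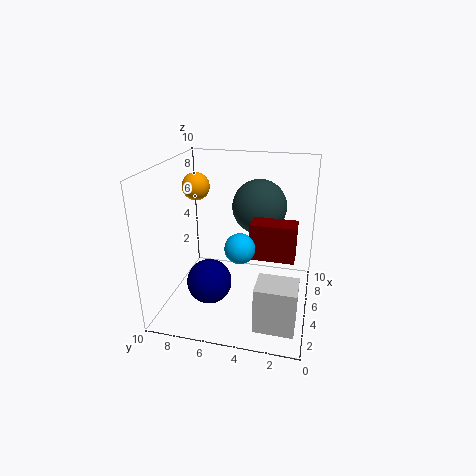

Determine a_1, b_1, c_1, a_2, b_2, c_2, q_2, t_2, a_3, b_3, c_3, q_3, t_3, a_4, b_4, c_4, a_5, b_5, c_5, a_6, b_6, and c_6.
a_1 = 6.5, b_1 = 8.5, c_1 = 8, a_2 = 4, b_2 = 1, c_2 = 4, q_2 = 3, t_2 = 2.5, a_3 = 0.5, b_3 = 0.5, c_3 = 1, q_3 = 2.5, t_3 = 3, a_4 = 3.5, b_4 = 4.5, c_4 = 5, a_5 = 3, b_5 = 6.5, c_5 = 2.5, a_6 = 7.5, b_6 = 4, c_6 = 6.5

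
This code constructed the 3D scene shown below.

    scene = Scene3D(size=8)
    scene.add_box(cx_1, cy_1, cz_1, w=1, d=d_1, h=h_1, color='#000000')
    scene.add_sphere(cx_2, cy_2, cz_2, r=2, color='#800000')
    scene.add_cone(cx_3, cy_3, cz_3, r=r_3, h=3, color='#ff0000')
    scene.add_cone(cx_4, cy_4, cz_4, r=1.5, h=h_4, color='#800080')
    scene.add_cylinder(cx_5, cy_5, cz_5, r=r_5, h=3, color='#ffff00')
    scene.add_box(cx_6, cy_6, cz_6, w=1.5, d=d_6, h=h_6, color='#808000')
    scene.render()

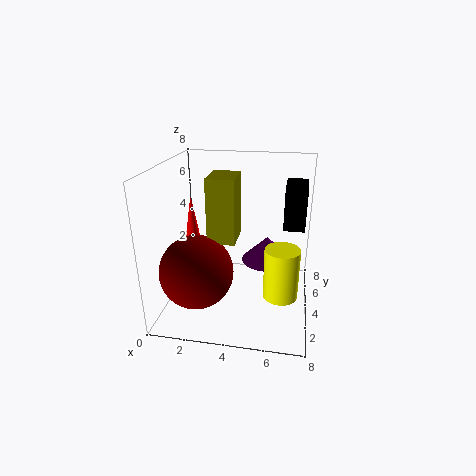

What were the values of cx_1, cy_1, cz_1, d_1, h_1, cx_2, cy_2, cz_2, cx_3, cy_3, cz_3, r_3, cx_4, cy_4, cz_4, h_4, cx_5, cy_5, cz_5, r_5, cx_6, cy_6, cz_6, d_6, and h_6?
cx_1 = 6.5; cy_1 = 2; cz_1 = 5.5; d_1 = 2; h_1 = 2; cx_2 = 2; cy_2 = 2.5; cz_2 = 2.5; cx_3 = 0.5; cy_3 = 6.5; cz_3 = 2.5; r_3 = 0.5; cx_4 = 5.5; cy_4 = 5.5; cz_4 = 2; h_4 = 1.5; cx_5 = 6.5; cy_5 = 4; cz_5 = 0.5; r_5 = 1; cx_6 = 2.5; cy_6 = 3; cz_6 = 4; d_6 = 2; h_6 = 3.5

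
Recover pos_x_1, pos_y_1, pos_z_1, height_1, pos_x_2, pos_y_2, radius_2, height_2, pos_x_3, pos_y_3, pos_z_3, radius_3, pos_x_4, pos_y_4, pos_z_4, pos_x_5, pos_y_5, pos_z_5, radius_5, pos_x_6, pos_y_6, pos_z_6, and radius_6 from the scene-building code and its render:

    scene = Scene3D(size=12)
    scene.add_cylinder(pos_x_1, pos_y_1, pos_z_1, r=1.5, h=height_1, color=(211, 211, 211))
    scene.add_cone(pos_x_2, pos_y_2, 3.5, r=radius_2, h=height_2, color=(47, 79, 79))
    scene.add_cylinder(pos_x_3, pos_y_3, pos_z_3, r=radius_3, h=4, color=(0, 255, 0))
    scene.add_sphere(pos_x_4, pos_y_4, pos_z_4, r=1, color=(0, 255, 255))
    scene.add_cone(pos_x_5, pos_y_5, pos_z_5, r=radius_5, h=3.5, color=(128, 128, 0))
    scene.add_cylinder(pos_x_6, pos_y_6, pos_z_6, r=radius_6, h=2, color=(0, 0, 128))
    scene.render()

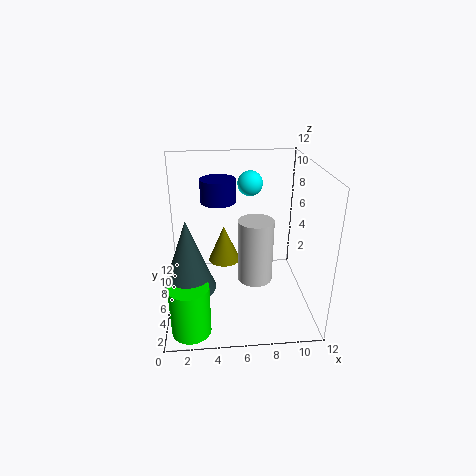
pos_x_1 = 7.5; pos_y_1 = 6; pos_z_1 = 2; height_1 = 5.5; pos_x_2 = 2; pos_y_2 = 3; radius_2 = 2; height_2 = 5.5; pos_x_3 = 2; pos_y_3 = 1.5; pos_z_3 = 0.5; radius_3 = 1.5; pos_x_4 = 7; pos_y_4 = 6.5; pos_z_4 = 10.5; pos_x_5 = 5; pos_y_5 = 9.5; pos_z_5 = 2; radius_5 = 1.5; pos_x_6 = 4.5; pos_y_6 = 8; pos_z_6 = 8.5; radius_6 = 1.5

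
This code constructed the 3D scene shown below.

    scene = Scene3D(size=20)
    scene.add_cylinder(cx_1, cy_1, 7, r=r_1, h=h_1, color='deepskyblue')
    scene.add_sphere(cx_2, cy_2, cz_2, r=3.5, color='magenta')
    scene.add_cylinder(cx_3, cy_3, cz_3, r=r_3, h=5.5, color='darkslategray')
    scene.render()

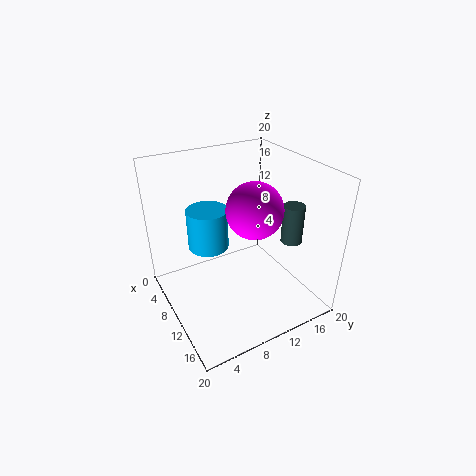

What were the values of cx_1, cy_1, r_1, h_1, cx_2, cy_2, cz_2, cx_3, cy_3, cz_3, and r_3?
cx_1 = 5.5
cy_1 = 7.5
r_1 = 3
h_1 = 6
cx_2 = 14
cy_2 = 10
cz_2 = 16
cx_3 = 13
cy_3 = 17
cz_3 = 9
r_3 = 1.5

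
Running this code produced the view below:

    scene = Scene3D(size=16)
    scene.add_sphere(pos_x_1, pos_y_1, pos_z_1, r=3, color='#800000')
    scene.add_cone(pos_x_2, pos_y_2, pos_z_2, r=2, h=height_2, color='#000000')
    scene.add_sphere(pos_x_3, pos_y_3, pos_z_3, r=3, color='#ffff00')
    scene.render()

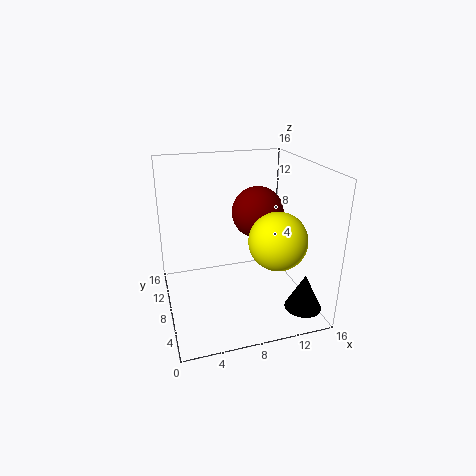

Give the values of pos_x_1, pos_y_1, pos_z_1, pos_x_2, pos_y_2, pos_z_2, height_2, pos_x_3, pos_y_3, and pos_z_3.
pos_x_1 = 11
pos_y_1 = 10
pos_z_1 = 10
pos_x_2 = 14
pos_y_2 = 3
pos_z_2 = 1
height_2 = 4
pos_x_3 = 11
pos_y_3 = 4
pos_z_3 = 9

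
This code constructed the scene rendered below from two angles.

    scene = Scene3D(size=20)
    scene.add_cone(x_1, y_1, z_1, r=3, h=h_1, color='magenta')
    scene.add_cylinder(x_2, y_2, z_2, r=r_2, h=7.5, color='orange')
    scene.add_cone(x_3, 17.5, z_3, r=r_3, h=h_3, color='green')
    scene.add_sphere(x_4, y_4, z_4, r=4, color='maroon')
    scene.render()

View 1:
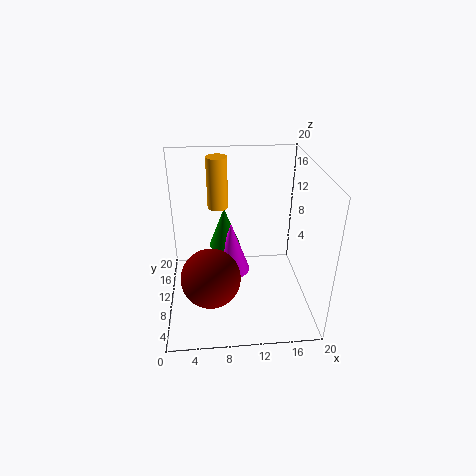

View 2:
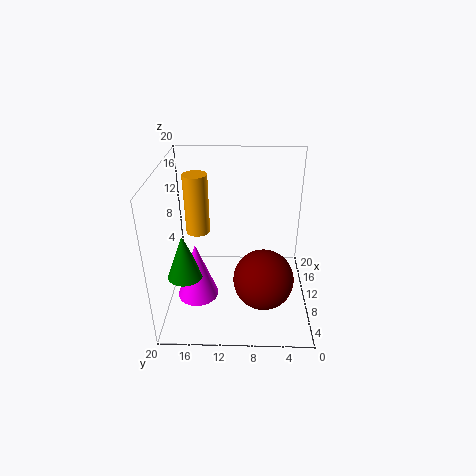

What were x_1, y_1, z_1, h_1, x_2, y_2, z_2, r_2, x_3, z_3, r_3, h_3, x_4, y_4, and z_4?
x_1 = 9.5, y_1 = 16, z_1 = 0.5, h_1 = 8.5, x_2 = 7.5, y_2 = 15, z_2 = 12.5, r_2 = 1.5, x_3 = 8.5, z_3 = 4.5, r_3 = 2.5, h_3 = 6.5, x_4 = 6, y_4 = 6.5, z_4 = 6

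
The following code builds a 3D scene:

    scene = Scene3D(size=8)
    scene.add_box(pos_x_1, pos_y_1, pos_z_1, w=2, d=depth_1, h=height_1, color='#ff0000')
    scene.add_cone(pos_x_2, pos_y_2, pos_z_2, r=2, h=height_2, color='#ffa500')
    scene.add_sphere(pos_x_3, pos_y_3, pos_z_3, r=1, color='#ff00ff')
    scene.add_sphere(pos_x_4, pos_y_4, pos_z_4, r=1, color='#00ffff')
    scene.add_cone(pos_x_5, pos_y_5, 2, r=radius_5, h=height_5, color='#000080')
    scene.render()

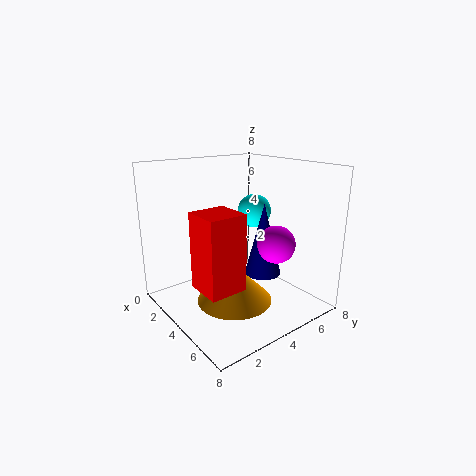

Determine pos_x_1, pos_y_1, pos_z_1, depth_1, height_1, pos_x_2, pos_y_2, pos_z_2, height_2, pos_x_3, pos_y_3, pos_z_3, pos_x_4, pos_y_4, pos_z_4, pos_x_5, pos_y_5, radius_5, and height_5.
pos_x_1 = 4
pos_y_1 = 1
pos_z_1 = 2
depth_1 = 2
height_1 = 4
pos_x_2 = 5
pos_y_2 = 3
pos_z_2 = 1
height_2 = 2
pos_x_3 = 6
pos_y_3 = 5
pos_z_3 = 4
pos_x_4 = 3
pos_y_4 = 6
pos_z_4 = 5
pos_x_5 = 5
pos_y_5 = 5
radius_5 = 1
height_5 = 4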